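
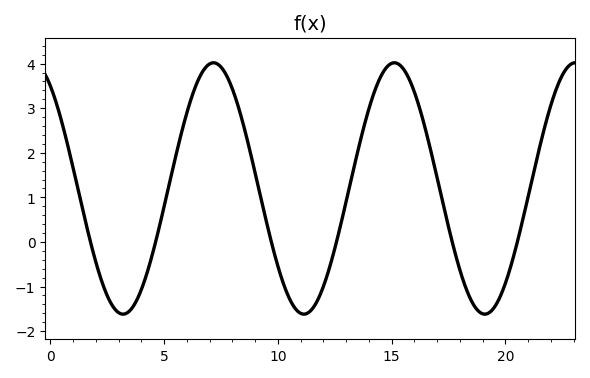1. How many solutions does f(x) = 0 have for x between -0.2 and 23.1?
6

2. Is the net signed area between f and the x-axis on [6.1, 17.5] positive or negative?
positive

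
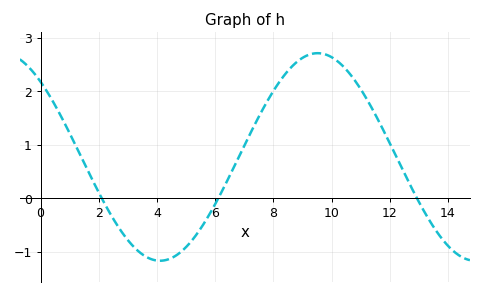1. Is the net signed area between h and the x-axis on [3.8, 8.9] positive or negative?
positive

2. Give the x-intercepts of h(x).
2, 6.2, 13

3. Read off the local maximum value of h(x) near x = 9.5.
2.7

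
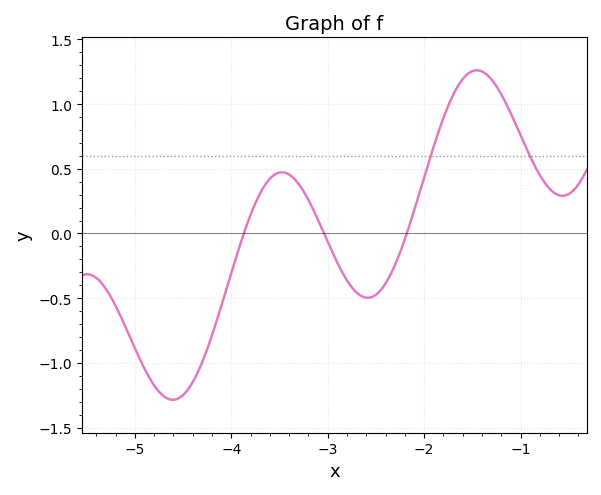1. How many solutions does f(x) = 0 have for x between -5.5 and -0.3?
3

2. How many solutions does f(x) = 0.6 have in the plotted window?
2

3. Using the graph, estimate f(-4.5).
-1.25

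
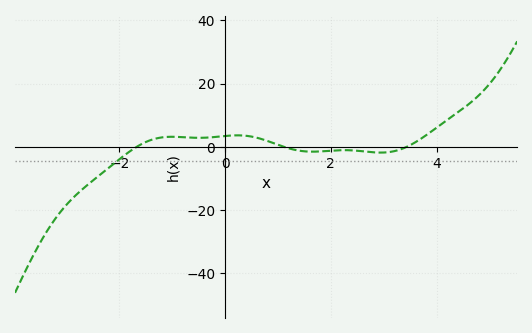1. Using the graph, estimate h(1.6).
-1.51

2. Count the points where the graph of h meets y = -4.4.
1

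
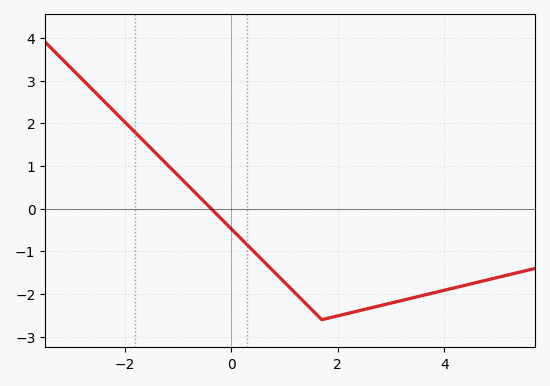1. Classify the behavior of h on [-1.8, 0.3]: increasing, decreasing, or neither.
decreasing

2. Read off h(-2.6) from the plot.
2.8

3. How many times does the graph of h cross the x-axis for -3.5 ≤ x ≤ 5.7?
1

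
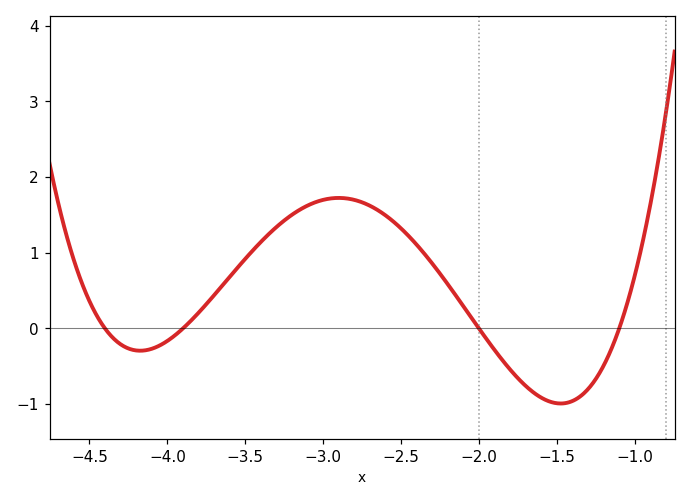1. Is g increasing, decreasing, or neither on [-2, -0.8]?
neither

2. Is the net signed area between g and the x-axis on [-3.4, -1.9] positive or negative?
positive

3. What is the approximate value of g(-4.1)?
-0.268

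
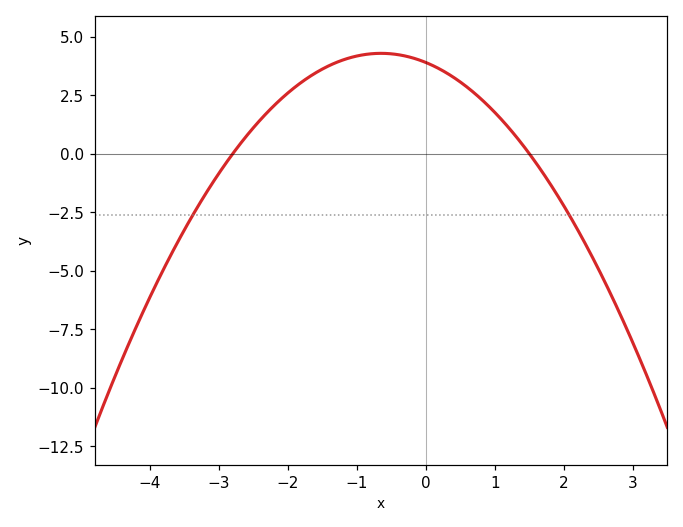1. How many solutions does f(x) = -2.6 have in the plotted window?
2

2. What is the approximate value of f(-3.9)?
-5.52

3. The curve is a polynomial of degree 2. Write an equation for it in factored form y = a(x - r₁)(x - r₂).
y = -0.93(x + 2.8)(x - 1.5)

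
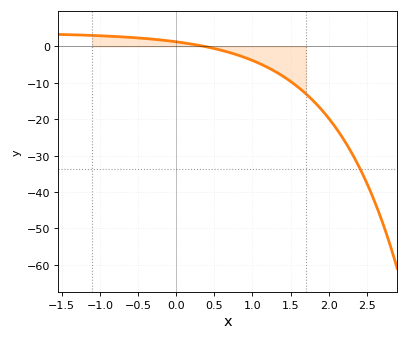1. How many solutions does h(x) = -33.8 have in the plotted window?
1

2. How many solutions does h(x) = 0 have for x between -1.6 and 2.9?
1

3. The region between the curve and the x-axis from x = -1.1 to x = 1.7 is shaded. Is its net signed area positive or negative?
negative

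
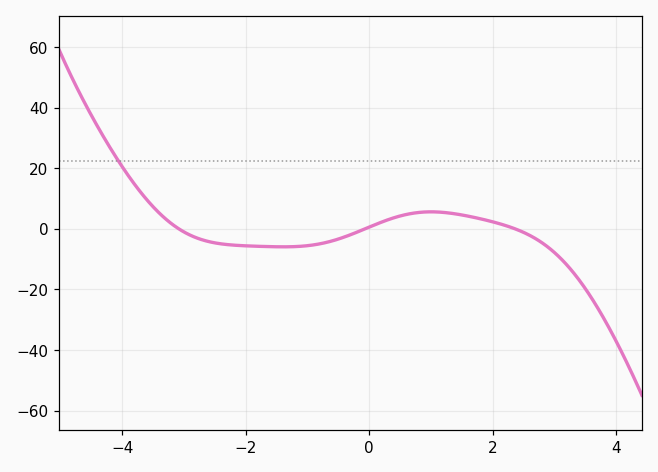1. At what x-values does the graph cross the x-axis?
-3, 0, 2.4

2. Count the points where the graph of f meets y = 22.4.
1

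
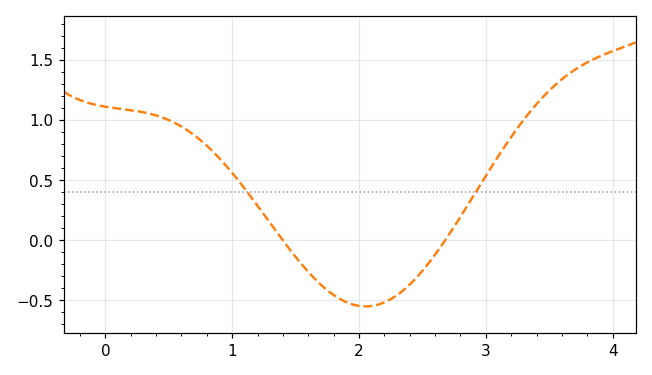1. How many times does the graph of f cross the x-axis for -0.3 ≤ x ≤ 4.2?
2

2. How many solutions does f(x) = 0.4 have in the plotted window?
2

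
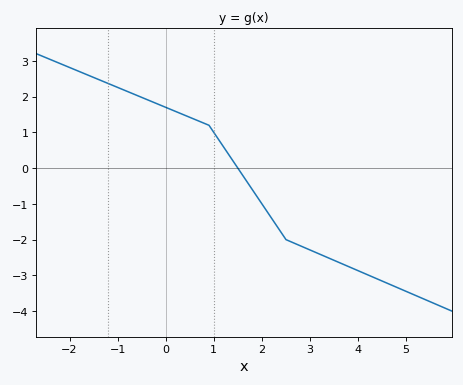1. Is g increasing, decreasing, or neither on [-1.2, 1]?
decreasing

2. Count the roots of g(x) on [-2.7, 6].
1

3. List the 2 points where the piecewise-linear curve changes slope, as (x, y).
(0.9, 1.2); (2.5, -2)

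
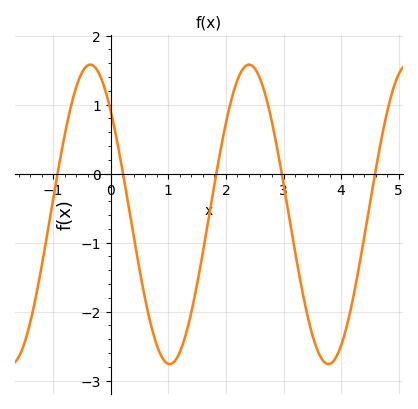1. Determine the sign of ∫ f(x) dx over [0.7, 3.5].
negative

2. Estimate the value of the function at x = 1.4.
-2.01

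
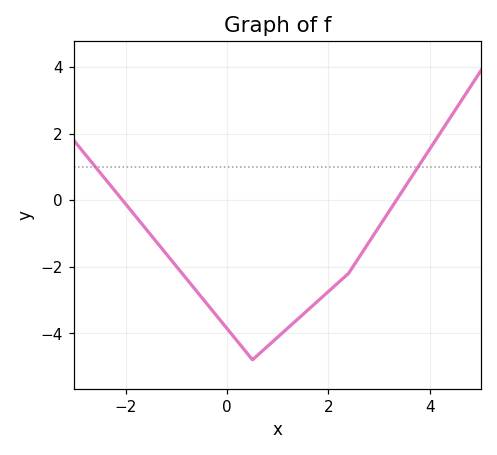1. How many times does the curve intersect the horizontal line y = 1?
2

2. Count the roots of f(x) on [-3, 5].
2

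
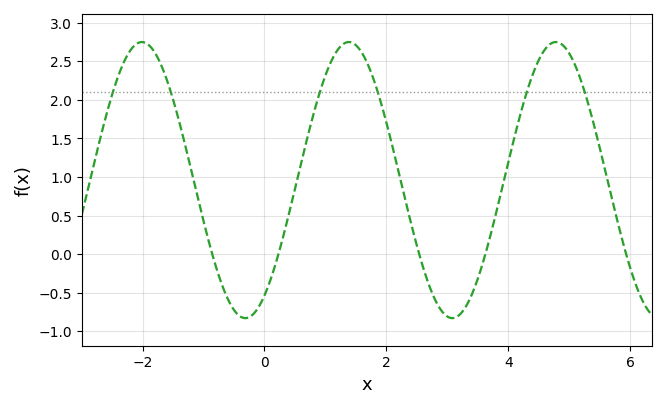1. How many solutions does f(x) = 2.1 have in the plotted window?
6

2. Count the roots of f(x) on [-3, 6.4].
5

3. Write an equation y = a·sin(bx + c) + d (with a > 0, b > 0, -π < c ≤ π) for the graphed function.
y = 1.79sin(1.85x - 0.99) + 0.96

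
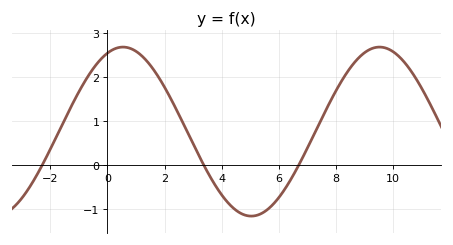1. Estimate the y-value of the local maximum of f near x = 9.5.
2.7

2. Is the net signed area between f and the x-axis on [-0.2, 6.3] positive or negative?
positive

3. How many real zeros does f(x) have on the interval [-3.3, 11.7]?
3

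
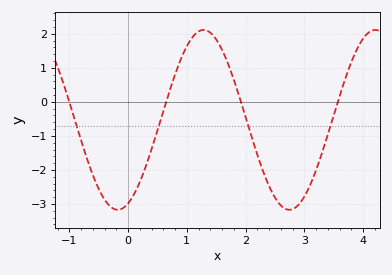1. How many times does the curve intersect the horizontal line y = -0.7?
4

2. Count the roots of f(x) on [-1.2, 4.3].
4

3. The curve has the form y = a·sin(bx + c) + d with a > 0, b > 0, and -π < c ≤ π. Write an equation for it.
y = 2.64sin(2.1x - 1.2) - 0.53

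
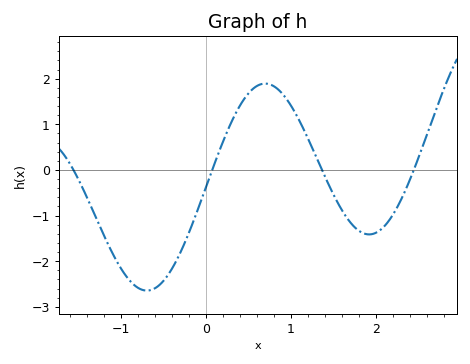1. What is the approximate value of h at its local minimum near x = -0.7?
-2.6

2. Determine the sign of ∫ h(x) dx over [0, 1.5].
positive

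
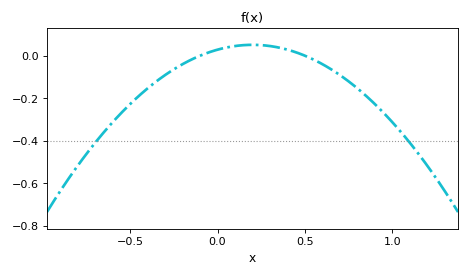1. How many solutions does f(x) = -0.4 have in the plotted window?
2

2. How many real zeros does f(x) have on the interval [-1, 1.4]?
2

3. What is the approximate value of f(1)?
-0.314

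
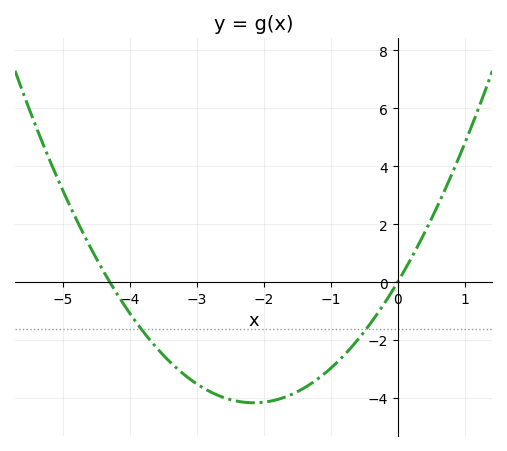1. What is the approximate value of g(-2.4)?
-4.2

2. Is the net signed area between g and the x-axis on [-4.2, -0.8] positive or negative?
negative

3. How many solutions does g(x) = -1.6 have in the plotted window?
2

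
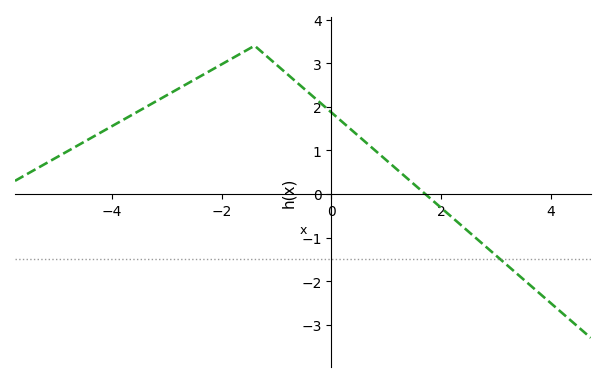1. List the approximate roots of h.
1.8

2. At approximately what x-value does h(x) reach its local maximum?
-1.4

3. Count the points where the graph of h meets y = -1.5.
1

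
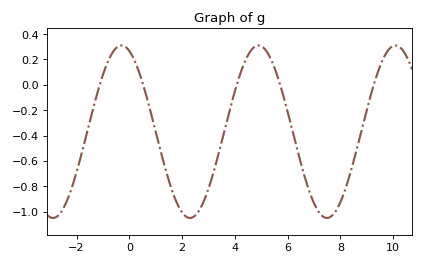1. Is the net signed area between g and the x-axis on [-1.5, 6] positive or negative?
negative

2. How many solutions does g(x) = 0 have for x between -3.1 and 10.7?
5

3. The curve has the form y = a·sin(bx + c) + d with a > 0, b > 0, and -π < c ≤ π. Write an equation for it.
y = 0.68sin(1.2x + 1.9) - 0.37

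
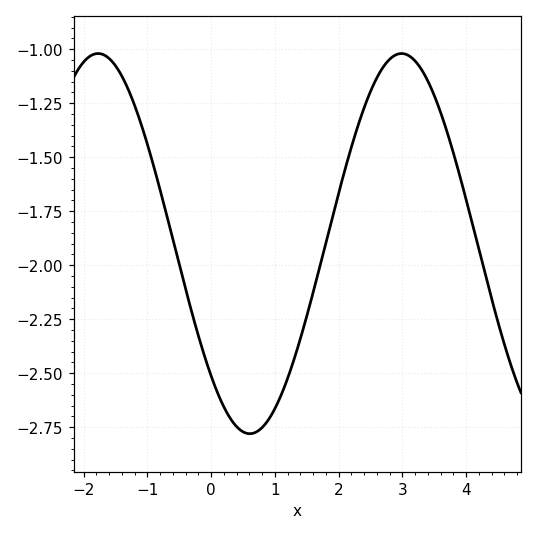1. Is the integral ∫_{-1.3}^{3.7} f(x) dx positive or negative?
negative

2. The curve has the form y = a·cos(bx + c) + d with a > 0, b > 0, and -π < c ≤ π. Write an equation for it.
y = 0.88cos(1.3x + 2.3) - 1.9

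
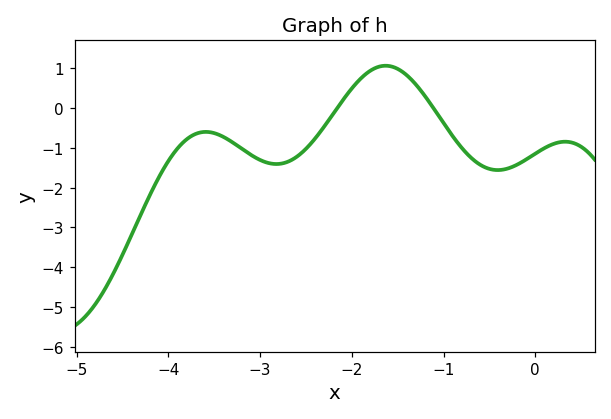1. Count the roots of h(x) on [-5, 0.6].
2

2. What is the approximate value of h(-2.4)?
-0.8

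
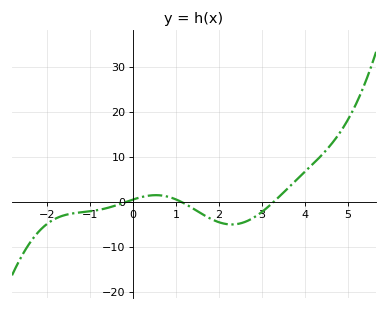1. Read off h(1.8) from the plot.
-3.7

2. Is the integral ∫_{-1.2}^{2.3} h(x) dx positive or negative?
negative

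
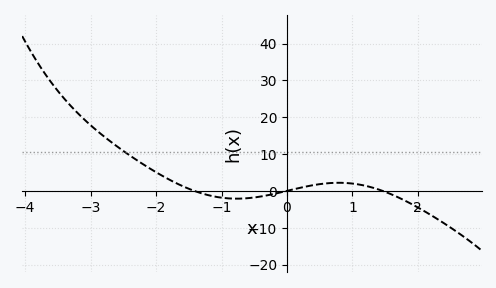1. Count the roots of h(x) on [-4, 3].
3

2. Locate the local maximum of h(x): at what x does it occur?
0.791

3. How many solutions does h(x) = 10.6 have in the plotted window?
1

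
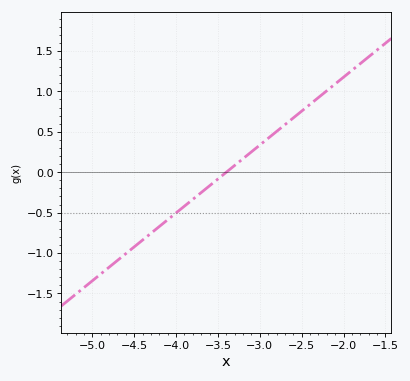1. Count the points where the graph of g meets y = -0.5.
1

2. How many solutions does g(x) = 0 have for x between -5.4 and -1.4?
1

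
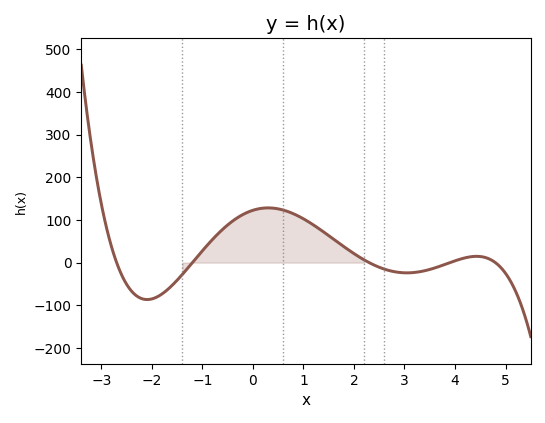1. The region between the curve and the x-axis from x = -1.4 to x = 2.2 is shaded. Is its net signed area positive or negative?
positive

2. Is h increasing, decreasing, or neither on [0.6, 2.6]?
decreasing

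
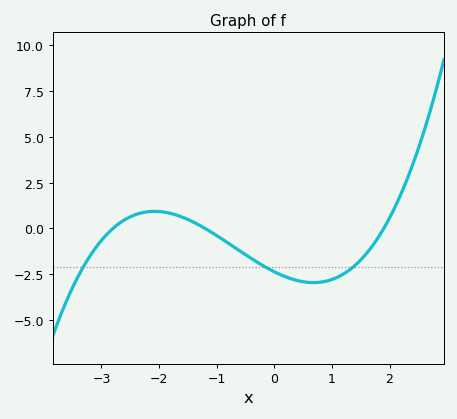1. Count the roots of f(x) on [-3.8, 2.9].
3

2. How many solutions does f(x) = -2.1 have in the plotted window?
3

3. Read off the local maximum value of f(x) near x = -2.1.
0.933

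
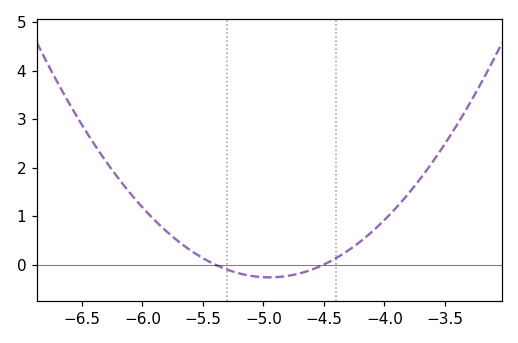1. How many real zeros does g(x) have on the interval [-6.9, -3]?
2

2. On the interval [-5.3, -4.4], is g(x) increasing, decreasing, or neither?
neither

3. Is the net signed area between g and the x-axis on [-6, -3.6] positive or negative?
positive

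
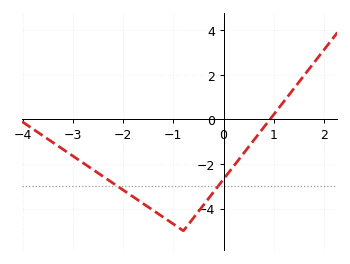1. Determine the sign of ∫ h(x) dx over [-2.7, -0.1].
negative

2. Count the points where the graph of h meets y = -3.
2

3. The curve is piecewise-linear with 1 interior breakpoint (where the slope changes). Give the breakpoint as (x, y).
(-0.8, -5)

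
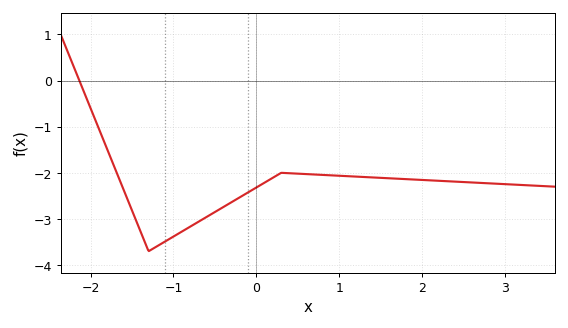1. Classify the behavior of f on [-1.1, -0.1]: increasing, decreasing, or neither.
increasing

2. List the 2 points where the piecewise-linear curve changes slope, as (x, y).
(-1.3, -3.7); (0.3, -2)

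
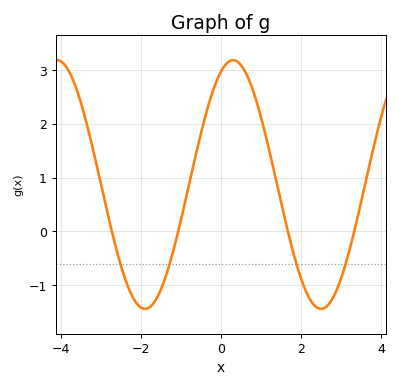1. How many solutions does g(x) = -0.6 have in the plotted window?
4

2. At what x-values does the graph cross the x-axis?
-2.8, -1, 1.6, 3.4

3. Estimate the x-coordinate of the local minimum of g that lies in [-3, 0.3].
-1.8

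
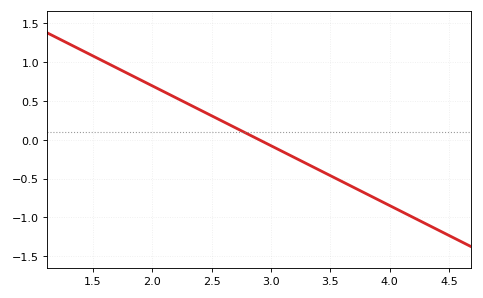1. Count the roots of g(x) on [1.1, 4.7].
1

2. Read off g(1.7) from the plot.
0.924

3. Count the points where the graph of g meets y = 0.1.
1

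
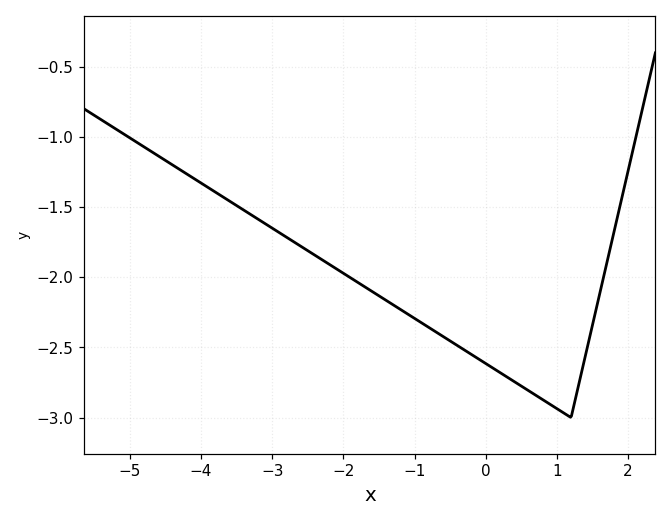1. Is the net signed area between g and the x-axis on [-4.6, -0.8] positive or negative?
negative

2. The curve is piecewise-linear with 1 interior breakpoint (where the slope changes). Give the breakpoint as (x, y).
(1.2, -3)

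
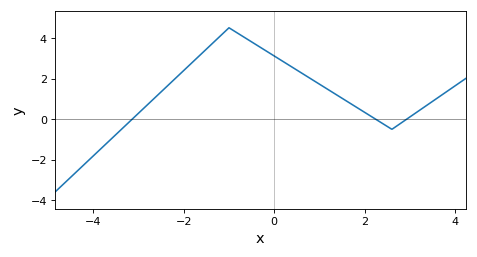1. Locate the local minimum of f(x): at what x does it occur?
2.6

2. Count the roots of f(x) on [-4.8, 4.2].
3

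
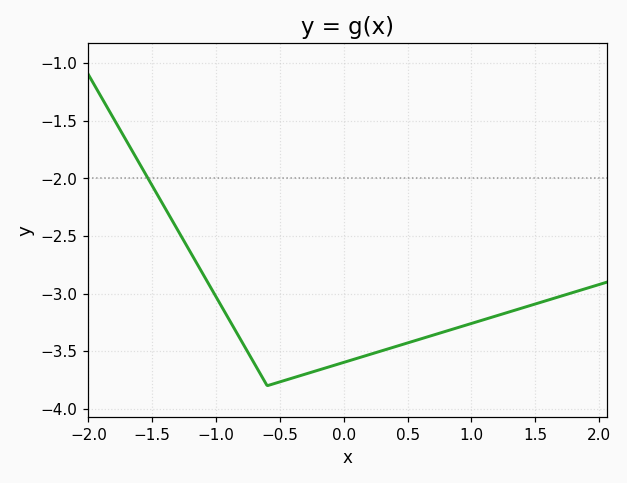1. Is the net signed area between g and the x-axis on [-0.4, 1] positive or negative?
negative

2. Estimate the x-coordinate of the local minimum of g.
-0.6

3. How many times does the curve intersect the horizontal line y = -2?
1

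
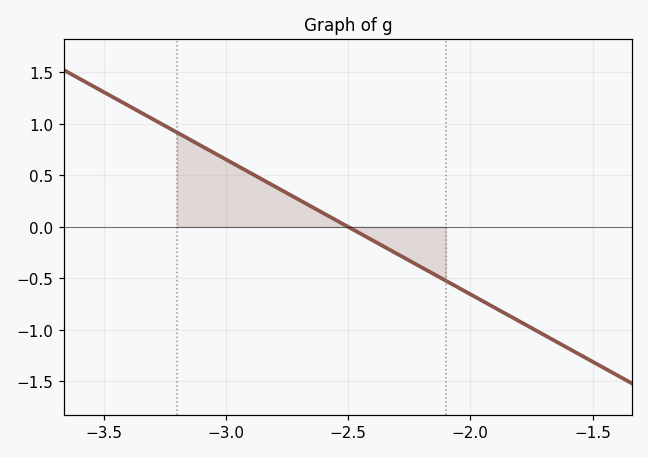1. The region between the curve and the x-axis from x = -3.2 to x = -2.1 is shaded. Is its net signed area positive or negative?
positive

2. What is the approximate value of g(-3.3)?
1.05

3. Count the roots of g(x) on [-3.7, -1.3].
1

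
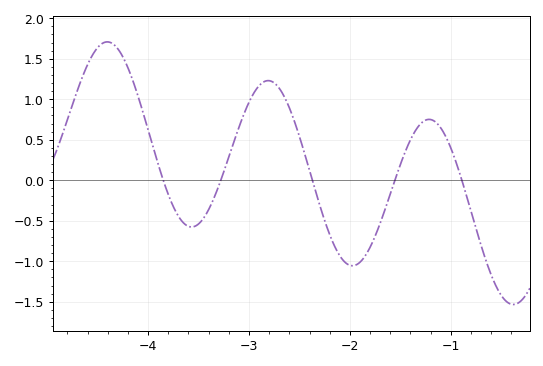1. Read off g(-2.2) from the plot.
-0.67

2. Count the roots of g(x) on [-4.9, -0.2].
5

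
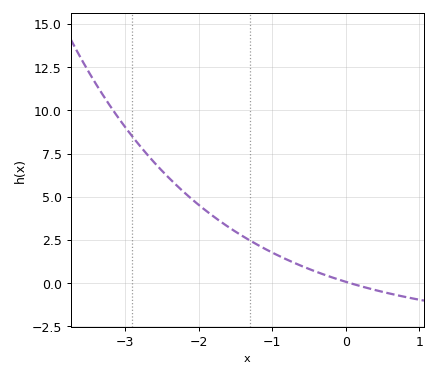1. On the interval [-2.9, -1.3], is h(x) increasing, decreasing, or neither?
decreasing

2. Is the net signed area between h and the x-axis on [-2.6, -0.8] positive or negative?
positive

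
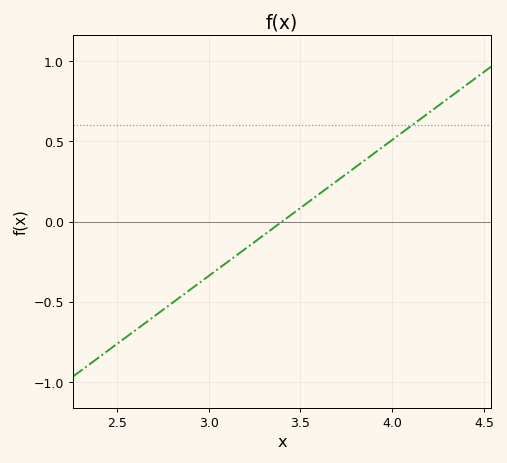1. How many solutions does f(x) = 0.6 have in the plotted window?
1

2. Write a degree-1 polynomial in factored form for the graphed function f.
y = 0.85(x - 3.4)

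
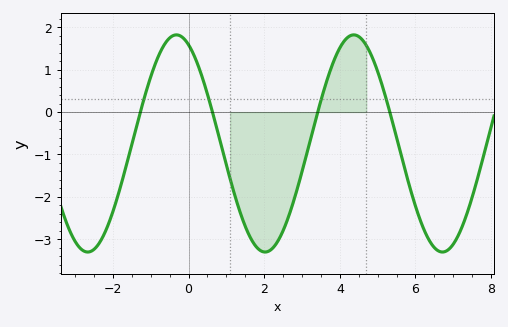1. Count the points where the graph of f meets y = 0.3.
4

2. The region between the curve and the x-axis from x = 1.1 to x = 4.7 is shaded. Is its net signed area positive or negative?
negative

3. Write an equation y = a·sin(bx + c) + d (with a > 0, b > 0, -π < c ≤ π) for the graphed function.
y = 2.56sin(1.3x + 2) - 0.74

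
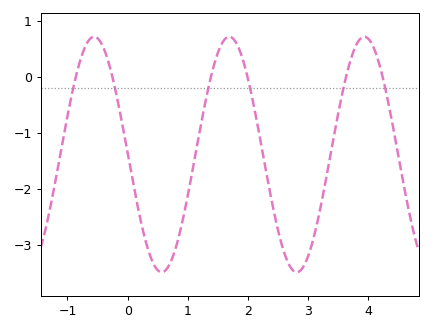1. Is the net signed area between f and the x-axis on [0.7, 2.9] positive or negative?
negative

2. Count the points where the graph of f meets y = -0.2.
6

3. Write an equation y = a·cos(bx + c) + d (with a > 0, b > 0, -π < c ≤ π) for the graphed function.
y = 2.1cos(2.8x + 1.56) - 1.39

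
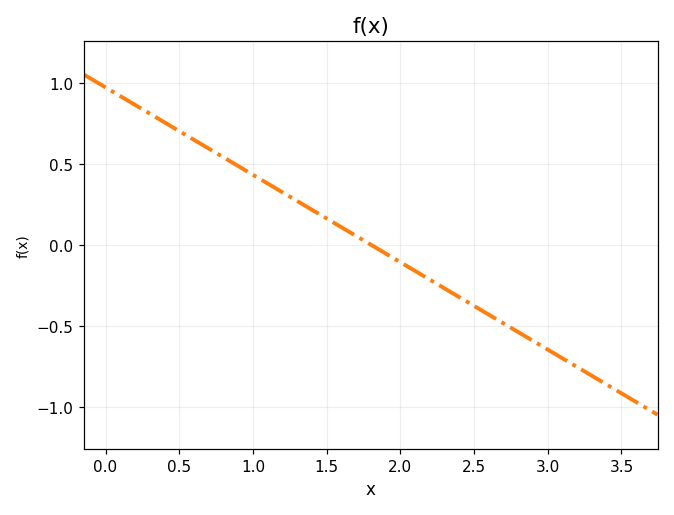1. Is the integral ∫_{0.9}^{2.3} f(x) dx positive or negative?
positive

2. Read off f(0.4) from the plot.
0.75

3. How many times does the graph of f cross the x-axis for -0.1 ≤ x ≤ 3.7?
1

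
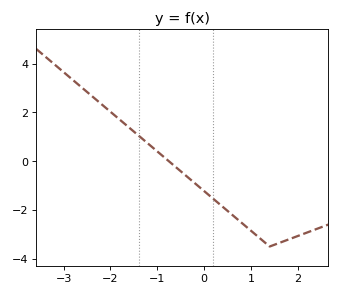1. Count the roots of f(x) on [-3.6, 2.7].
1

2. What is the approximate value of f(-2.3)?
2.51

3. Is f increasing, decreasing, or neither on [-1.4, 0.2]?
decreasing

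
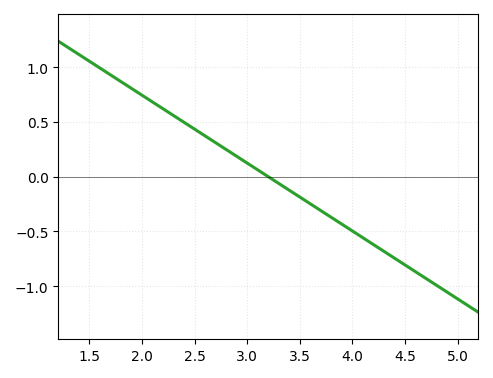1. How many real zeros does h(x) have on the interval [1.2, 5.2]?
1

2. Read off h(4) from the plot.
-0.496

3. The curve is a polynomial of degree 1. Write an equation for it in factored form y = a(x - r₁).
y = -0.62(x - 3.2)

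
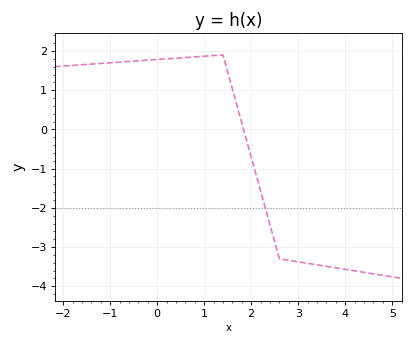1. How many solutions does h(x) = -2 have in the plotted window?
1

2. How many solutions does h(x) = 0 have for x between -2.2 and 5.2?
1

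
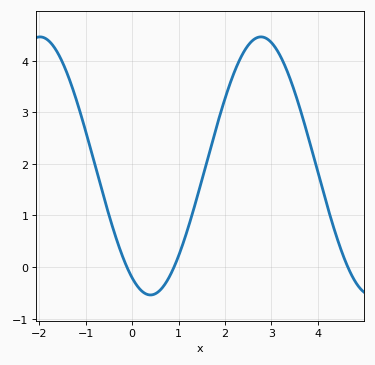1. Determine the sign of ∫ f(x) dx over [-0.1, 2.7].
positive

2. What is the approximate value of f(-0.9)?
2.3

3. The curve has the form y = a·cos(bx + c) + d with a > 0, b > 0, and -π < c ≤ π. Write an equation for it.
y = 2.5cos(1.32x + 2.62) + 1.96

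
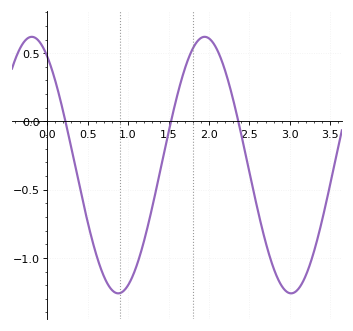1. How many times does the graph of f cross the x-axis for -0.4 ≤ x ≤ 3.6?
3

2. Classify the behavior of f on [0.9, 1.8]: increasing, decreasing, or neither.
increasing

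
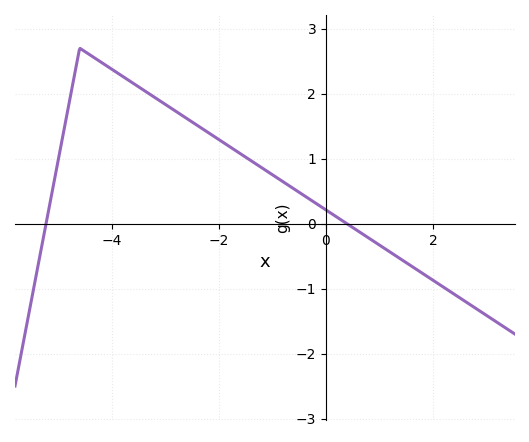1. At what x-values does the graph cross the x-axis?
-5.23, 0.387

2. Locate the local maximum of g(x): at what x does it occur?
-4.6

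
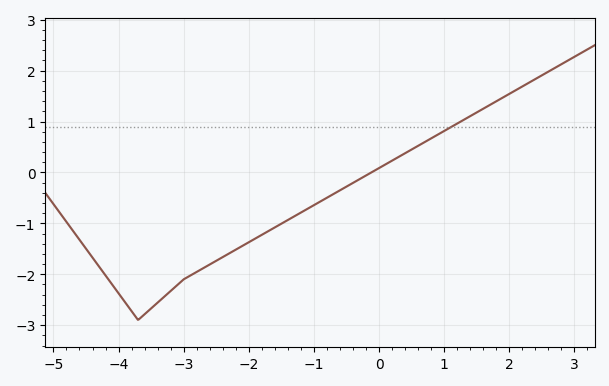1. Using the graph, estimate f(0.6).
0.5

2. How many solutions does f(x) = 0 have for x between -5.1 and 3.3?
1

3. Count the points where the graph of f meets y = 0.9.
1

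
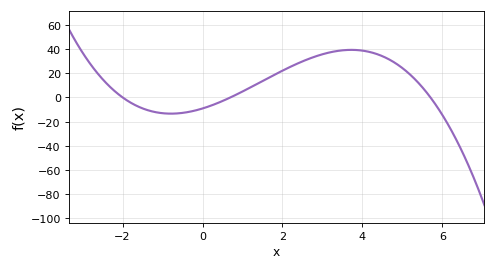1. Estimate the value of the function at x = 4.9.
26.7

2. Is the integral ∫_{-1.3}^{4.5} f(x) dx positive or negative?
positive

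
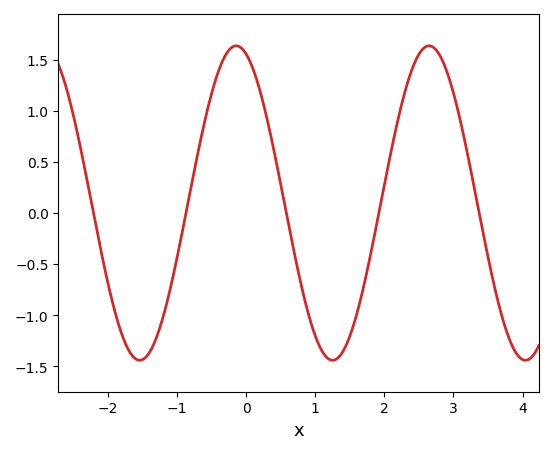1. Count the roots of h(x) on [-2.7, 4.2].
5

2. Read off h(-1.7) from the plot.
-1.34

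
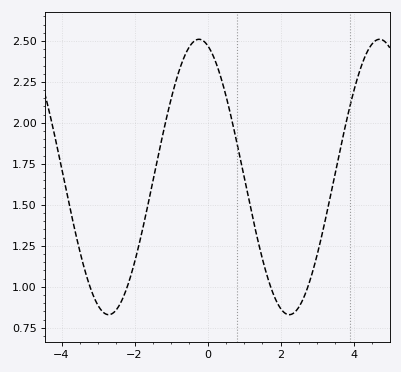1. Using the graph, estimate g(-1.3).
1.86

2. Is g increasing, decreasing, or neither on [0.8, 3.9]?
neither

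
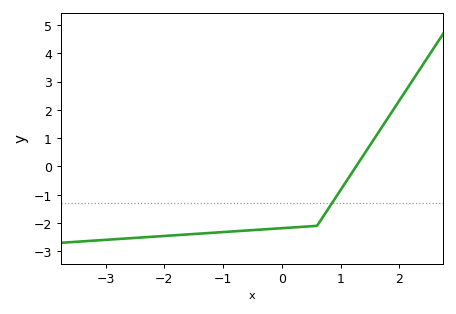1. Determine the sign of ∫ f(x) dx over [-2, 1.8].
negative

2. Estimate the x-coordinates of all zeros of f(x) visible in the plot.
1.3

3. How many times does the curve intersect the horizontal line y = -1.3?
1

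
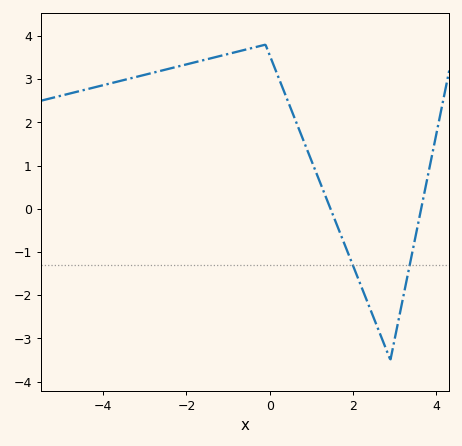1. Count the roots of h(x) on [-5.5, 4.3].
2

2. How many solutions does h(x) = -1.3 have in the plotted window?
2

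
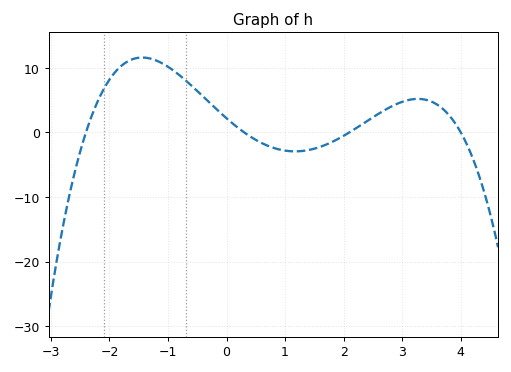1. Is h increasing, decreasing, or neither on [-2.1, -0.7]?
neither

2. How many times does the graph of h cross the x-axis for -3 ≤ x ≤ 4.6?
4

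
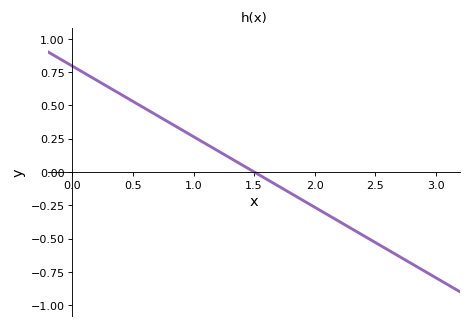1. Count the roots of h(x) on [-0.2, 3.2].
1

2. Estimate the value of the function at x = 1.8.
-0.159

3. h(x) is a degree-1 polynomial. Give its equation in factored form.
y = -0.53(x - 1.5)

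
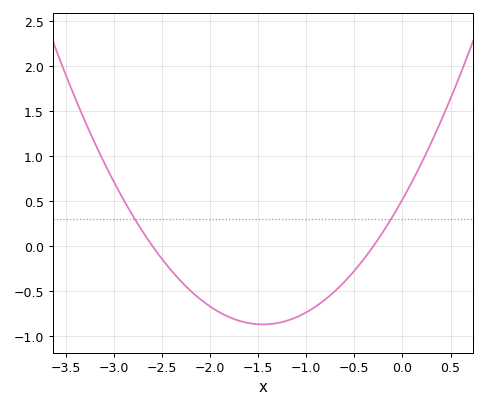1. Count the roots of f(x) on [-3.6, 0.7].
2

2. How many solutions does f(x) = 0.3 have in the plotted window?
2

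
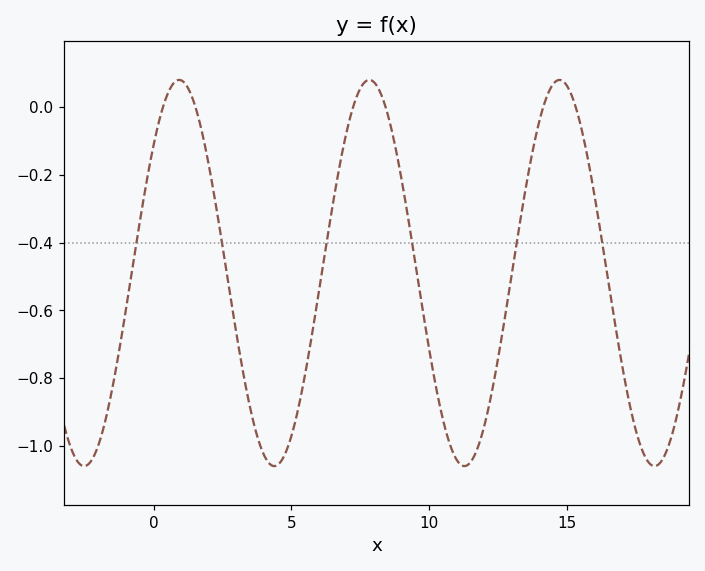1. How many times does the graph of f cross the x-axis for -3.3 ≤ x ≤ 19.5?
6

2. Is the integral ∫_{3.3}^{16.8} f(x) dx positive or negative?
negative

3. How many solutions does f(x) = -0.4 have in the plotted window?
6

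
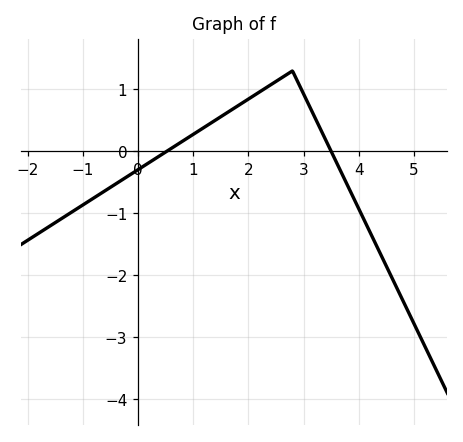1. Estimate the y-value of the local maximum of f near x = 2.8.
1.3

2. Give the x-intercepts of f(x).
0.516, 3.5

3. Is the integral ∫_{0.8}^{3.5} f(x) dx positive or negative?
positive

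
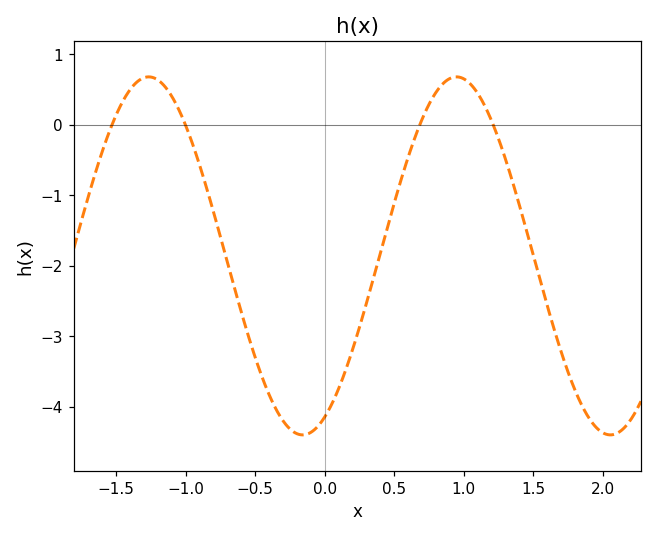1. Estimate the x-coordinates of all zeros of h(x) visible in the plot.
-1.53, -1, 0.683, 1.21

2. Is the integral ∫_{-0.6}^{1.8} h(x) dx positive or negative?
negative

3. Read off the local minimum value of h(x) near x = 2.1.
-4.4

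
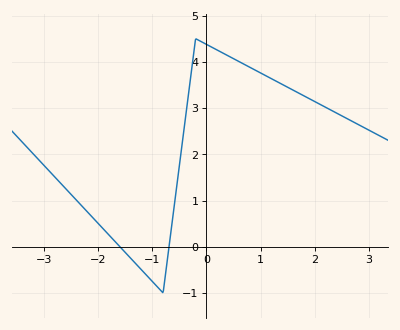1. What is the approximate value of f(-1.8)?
0.3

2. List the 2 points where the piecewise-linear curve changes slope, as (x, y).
(-0.8, -1); (-0.2, 4.5)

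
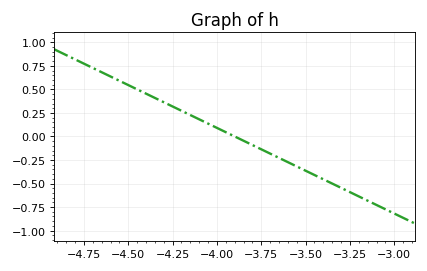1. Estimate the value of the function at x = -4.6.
0.637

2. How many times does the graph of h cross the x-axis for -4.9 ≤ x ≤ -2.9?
1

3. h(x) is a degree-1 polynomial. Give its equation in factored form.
y = -0.91(x + 3.9)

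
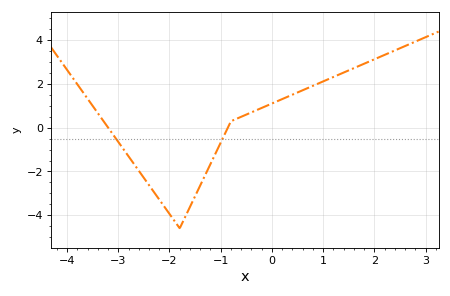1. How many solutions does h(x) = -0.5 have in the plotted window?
2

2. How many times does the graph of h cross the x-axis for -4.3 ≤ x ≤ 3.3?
2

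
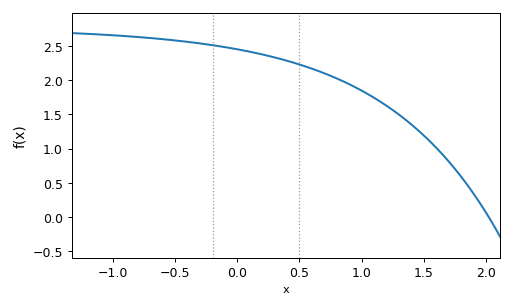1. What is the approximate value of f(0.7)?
2.1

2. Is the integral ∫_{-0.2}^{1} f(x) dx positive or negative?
positive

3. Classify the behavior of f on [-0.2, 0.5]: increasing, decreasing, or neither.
decreasing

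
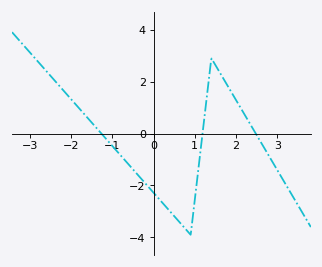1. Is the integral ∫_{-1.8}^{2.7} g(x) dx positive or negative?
negative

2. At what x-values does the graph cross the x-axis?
-1.27, 1.19, 2.48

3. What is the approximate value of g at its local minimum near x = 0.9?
-3.9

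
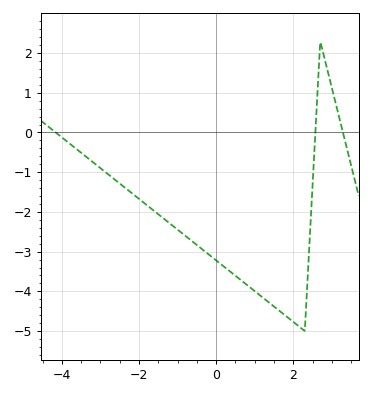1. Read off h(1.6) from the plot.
-4.46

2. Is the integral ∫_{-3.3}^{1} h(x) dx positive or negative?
negative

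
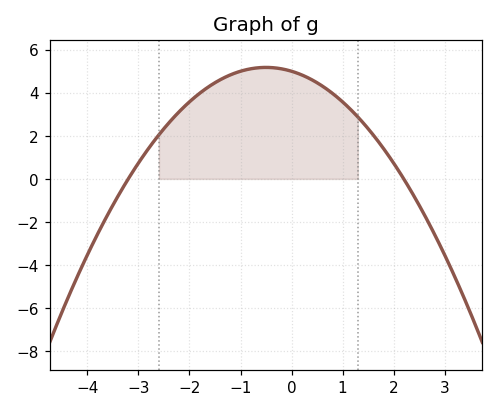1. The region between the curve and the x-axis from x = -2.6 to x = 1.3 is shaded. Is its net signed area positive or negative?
positive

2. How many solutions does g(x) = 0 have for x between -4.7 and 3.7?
2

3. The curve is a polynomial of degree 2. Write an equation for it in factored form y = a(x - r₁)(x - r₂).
y = -0.71(x + 3.2)(x - 2.2)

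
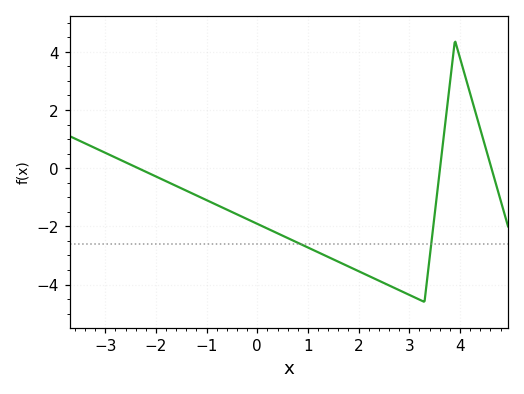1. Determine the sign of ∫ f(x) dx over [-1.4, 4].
negative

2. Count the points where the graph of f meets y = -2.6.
2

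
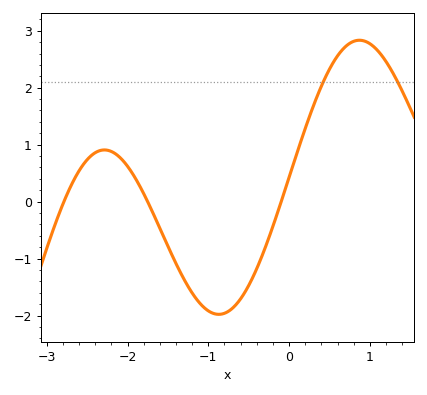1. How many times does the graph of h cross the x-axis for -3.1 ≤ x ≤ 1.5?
3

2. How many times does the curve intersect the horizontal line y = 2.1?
2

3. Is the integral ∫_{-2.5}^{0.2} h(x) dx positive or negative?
negative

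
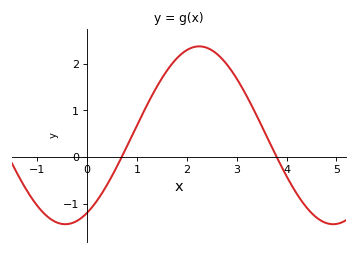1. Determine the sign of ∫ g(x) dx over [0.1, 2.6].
positive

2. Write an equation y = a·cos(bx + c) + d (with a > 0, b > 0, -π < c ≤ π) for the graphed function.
y = 1.9cos(1.2x - 2.6) + 0.47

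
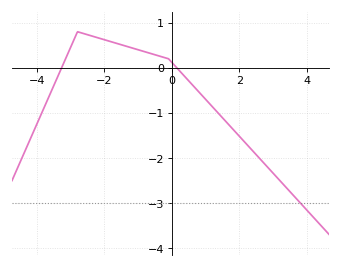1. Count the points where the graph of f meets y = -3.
1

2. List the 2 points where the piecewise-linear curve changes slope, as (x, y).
(-2.8, 0.8); (-0.1, 0.2)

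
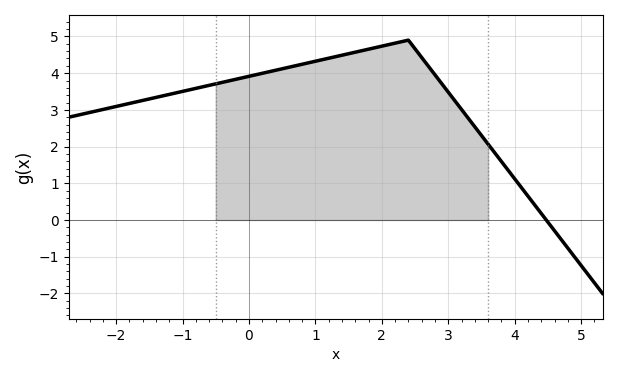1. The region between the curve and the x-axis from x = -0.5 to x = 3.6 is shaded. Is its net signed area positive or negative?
positive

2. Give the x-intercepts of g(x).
4.48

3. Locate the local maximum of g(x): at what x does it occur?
2.4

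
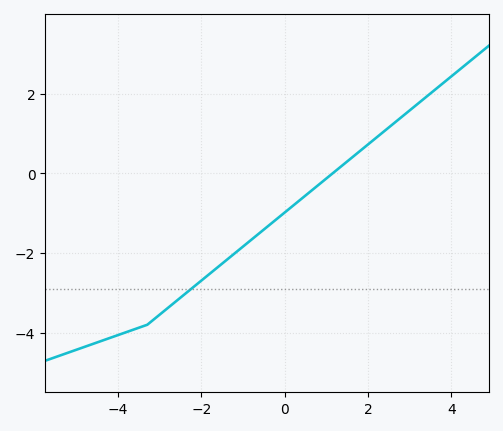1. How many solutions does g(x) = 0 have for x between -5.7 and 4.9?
1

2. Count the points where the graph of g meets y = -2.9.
1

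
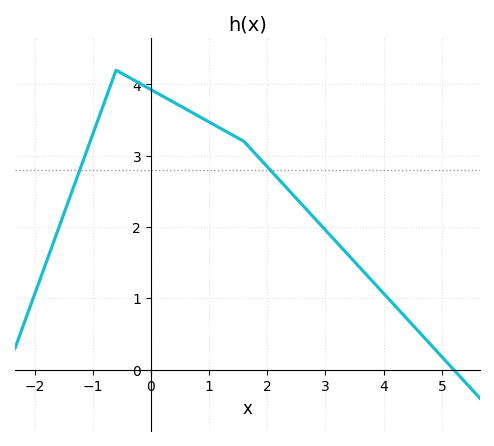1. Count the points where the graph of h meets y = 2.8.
2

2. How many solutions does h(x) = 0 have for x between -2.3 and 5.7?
1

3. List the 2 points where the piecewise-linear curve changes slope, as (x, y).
(-0.6, 4.2); (1.6, 3.2)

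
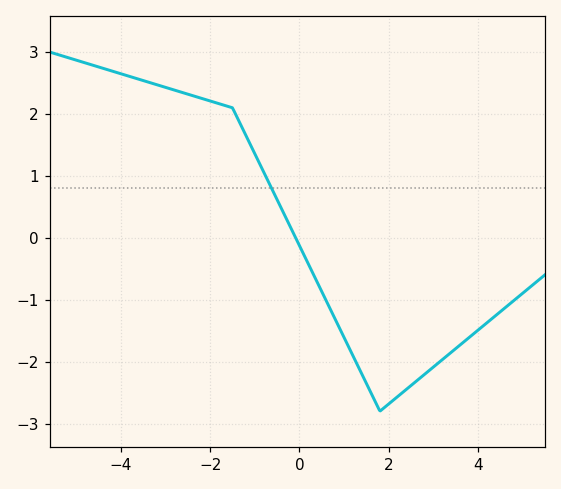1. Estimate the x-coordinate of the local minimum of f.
1.8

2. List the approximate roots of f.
0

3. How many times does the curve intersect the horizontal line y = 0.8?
1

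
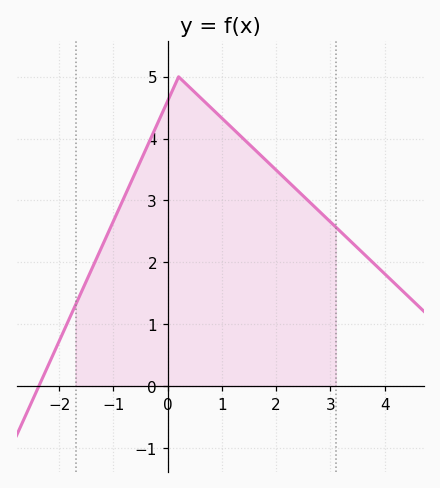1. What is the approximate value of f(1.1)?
4.25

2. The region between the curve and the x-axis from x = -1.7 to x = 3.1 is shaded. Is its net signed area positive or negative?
positive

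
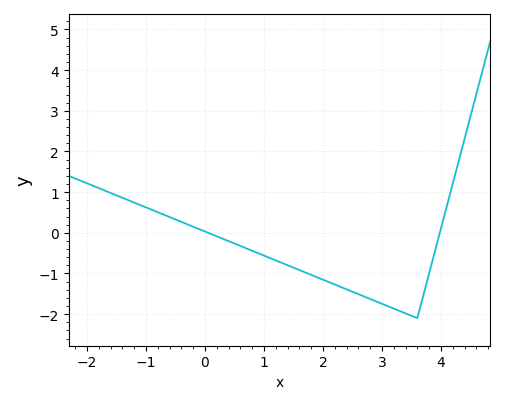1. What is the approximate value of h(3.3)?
-1.92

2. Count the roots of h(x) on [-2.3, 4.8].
2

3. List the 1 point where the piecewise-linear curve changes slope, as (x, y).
(3.6, -2.1)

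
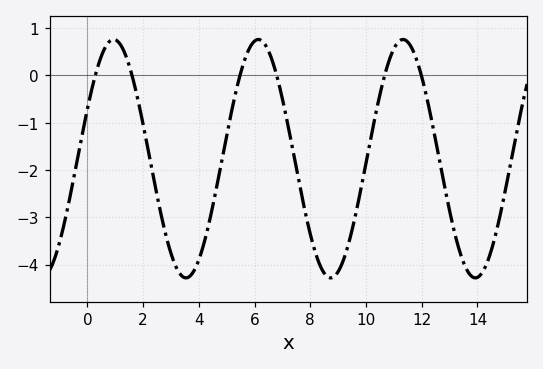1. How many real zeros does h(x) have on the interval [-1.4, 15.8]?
6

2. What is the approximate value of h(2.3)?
-1.9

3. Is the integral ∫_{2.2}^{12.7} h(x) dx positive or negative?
negative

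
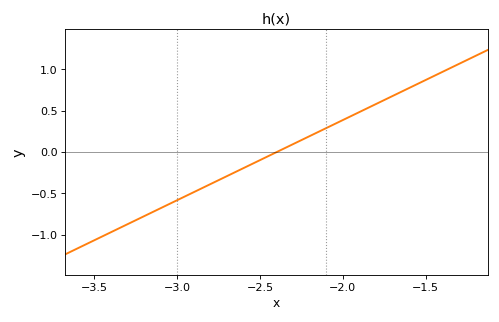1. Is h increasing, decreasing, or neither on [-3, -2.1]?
increasing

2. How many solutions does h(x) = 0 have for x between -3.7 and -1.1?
1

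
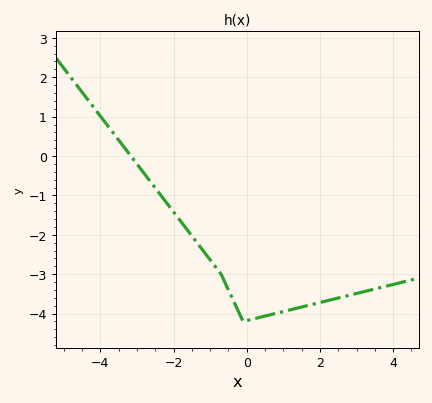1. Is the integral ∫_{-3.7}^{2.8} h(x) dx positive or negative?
negative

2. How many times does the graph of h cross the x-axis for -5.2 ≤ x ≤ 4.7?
1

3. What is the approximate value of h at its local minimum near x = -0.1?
-4.2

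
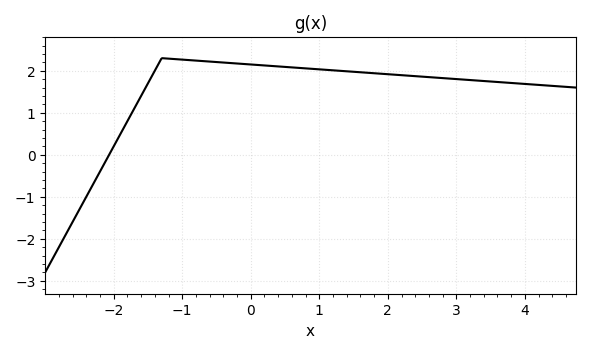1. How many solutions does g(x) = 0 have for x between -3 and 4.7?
1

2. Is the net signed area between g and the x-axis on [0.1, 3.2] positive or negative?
positive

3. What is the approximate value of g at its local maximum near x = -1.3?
2.3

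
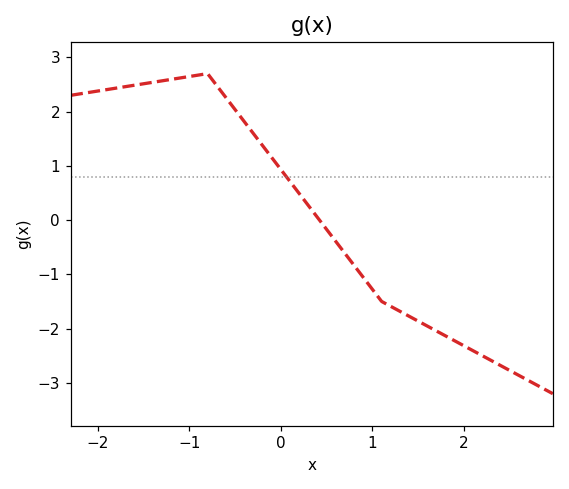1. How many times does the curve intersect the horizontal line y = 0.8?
1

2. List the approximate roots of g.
0.421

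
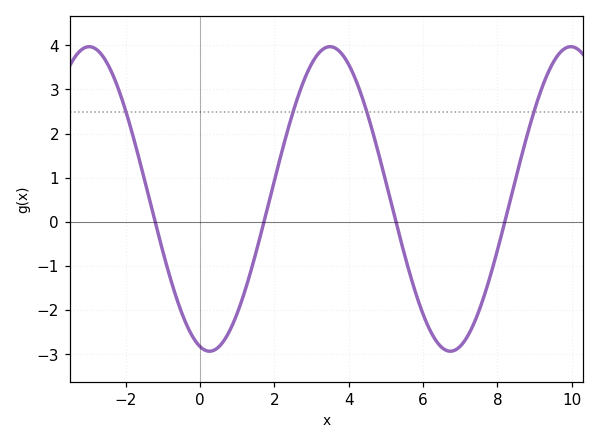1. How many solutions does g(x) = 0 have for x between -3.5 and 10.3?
4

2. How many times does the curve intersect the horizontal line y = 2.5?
4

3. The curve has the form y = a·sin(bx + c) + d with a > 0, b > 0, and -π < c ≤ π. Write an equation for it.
y = 3.45sin(0.97x - 1.8) + 0.52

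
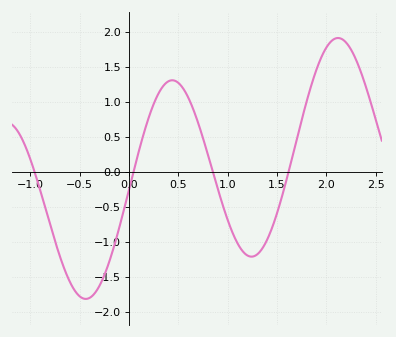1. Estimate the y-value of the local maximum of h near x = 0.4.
1.31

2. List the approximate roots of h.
-0.957, 0.045, 0.85, 1.62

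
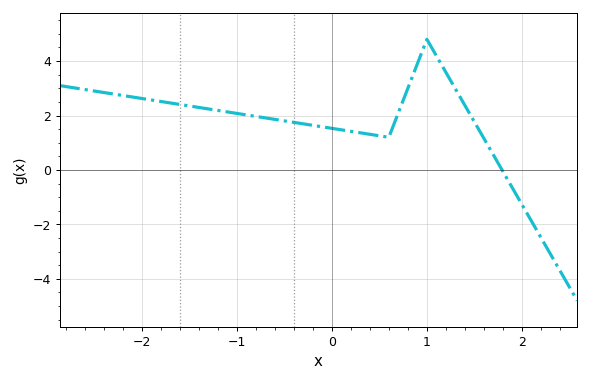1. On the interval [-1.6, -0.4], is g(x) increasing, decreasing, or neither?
decreasing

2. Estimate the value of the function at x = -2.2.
2.74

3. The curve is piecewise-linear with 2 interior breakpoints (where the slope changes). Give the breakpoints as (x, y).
(0.6, 1.2); (1, 4.8)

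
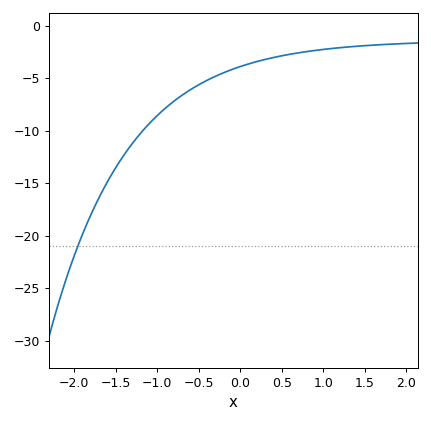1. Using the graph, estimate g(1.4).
-2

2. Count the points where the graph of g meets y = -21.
1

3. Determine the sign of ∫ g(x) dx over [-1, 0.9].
negative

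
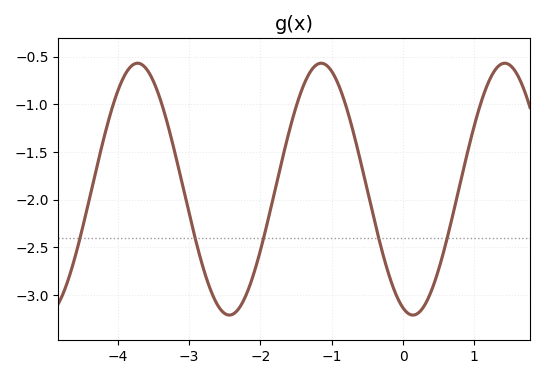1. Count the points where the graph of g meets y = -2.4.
5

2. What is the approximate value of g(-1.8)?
-1.92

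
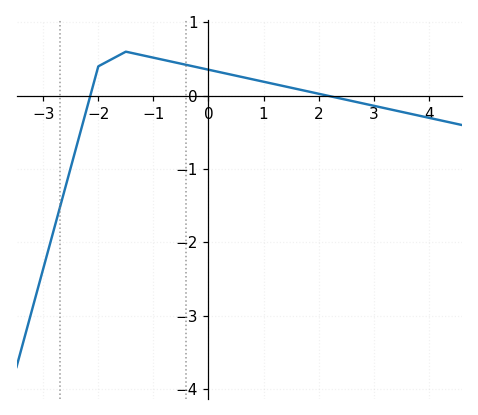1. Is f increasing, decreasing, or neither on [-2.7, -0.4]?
neither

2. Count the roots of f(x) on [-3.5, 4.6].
2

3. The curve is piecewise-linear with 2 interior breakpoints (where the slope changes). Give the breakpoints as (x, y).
(-2, 0.4); (-1.5, 0.6)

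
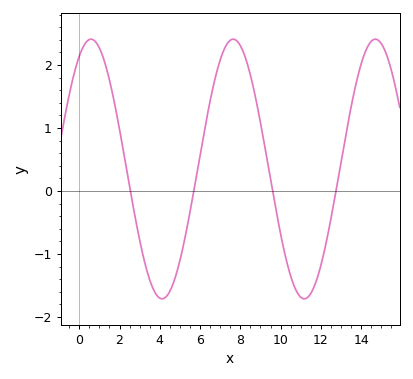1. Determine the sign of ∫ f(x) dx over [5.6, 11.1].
positive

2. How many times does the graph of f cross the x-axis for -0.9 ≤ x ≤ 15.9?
4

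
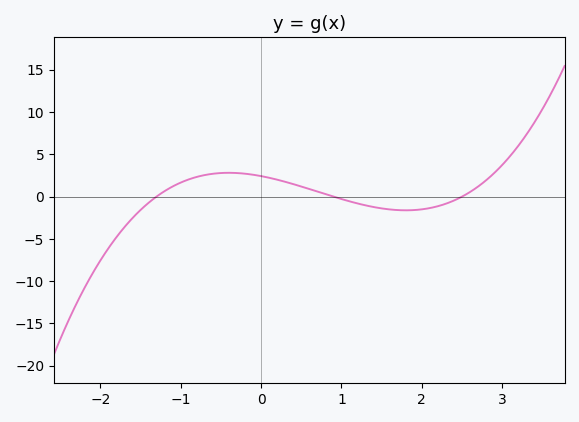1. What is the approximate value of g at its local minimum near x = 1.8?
-1.5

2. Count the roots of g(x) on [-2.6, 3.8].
3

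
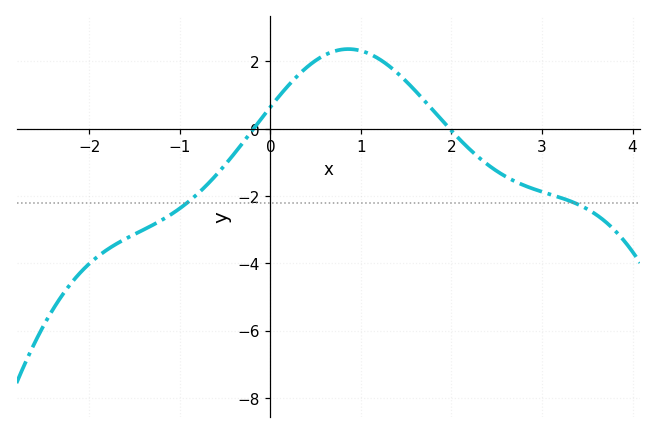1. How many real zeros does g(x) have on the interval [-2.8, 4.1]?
2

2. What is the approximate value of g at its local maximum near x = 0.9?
2.37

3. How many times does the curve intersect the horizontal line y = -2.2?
2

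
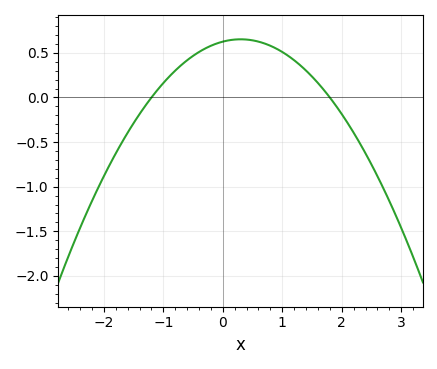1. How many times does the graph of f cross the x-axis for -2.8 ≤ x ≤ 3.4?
2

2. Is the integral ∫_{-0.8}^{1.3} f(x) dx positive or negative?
positive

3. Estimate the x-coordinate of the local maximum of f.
0.3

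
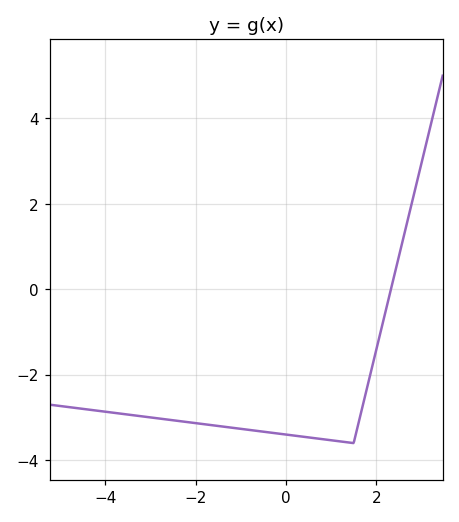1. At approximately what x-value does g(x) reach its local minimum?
1.5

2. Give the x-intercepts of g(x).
2.33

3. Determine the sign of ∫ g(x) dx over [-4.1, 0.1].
negative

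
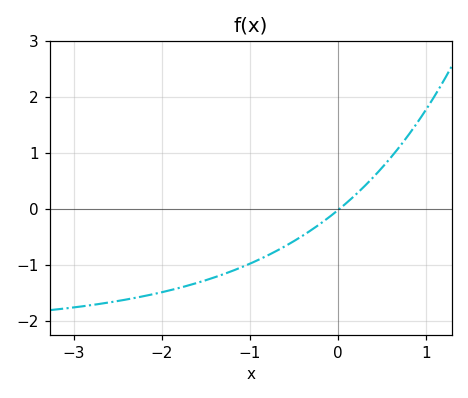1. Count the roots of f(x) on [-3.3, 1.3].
1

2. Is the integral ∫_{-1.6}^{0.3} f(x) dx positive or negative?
negative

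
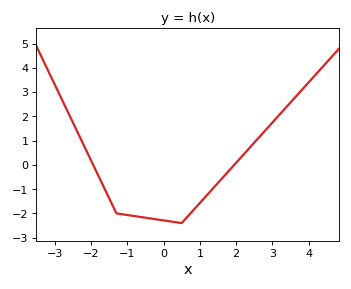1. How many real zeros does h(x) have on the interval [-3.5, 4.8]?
2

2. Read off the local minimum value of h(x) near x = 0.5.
-2.4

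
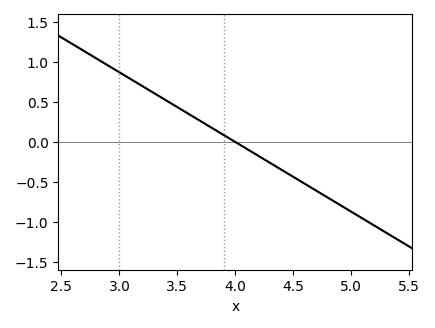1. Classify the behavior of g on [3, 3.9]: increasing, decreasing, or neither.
decreasing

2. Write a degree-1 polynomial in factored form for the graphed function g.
y = -0.87(x - 4)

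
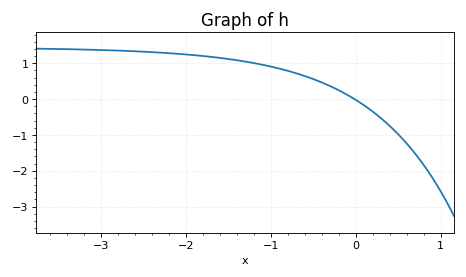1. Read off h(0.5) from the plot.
-0.979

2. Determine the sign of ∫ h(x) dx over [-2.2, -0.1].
positive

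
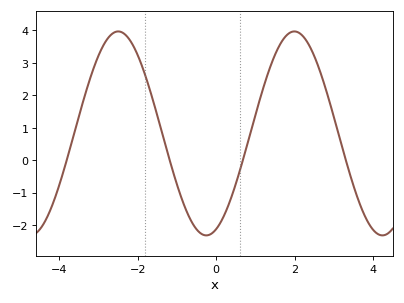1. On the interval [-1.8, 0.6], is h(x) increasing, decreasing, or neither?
neither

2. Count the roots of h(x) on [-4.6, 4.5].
4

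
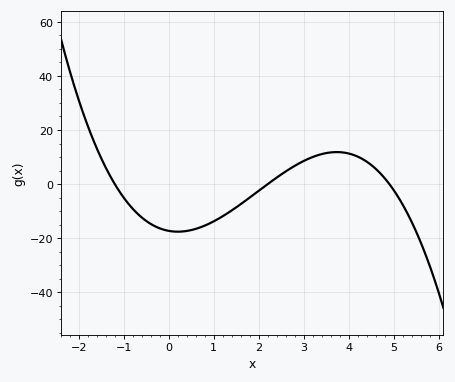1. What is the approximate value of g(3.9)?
12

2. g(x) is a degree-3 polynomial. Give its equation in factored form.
y = -1.34(x + 1.2)(x - 2.2)(x - 4.9)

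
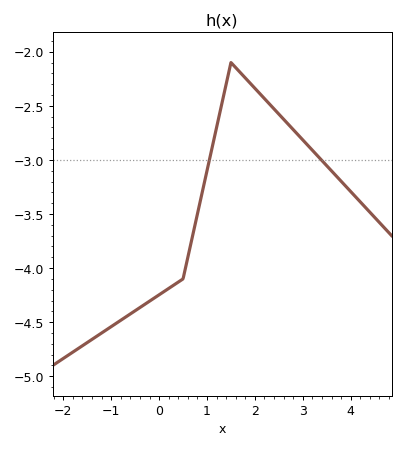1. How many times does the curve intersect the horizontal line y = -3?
2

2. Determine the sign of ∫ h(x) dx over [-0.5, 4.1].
negative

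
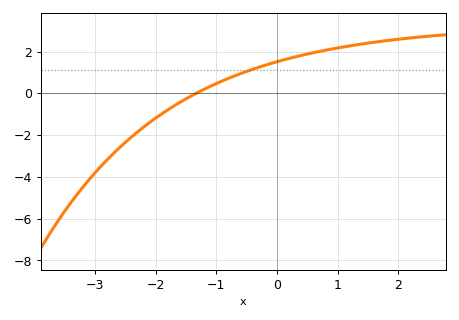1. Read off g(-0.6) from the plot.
1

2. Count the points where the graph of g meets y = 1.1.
1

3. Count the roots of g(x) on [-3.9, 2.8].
1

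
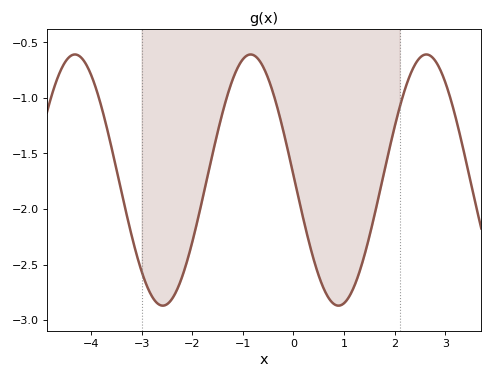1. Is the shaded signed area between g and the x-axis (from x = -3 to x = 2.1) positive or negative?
negative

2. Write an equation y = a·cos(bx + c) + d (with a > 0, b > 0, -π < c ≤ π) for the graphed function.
y = 1.13cos(1.81x + 1.53) - 1.74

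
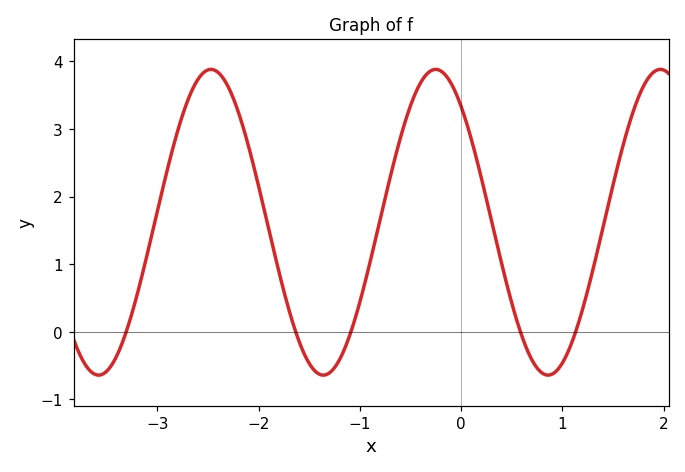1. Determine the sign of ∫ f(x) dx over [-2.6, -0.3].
positive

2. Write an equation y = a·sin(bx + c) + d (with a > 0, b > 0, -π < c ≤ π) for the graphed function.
y = 2.26sin(2.8x + 2.3) + 1.62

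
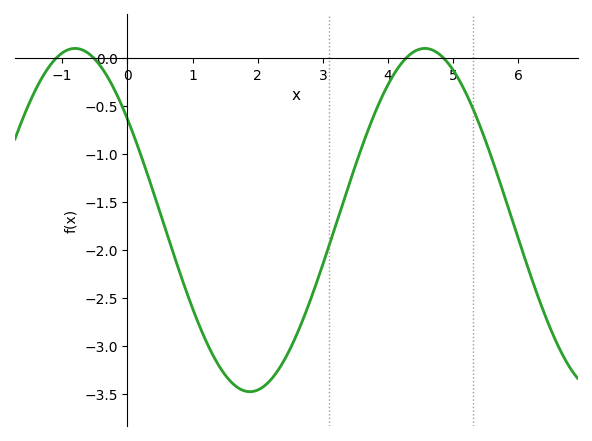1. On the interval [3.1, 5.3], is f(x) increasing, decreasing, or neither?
neither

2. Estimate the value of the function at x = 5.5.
-0.866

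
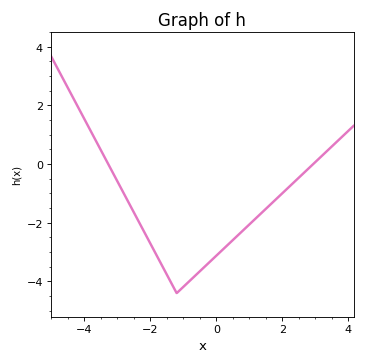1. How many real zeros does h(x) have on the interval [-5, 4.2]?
2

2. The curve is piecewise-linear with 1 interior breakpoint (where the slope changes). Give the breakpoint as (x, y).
(-1.2, -4.4)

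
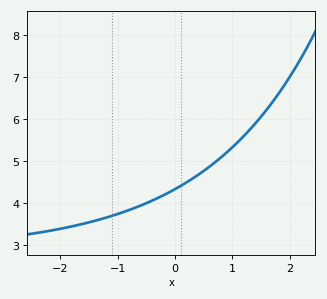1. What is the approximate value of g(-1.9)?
3.4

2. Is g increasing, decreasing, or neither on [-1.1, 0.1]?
increasing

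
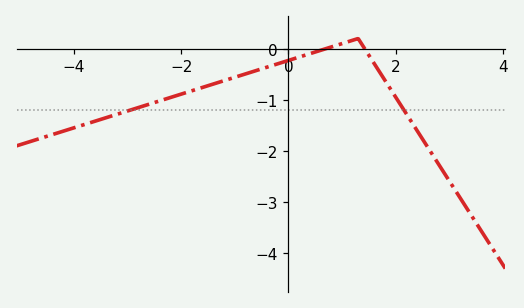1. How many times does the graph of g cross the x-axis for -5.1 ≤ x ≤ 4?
2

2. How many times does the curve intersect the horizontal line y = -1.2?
2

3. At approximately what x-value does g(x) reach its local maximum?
1.3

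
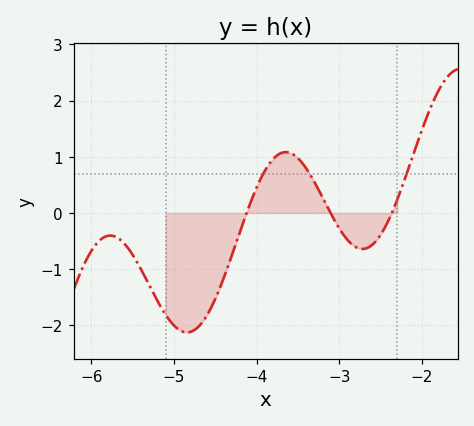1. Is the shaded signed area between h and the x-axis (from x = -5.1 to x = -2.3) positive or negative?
negative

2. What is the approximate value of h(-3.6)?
1.1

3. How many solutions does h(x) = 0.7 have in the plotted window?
3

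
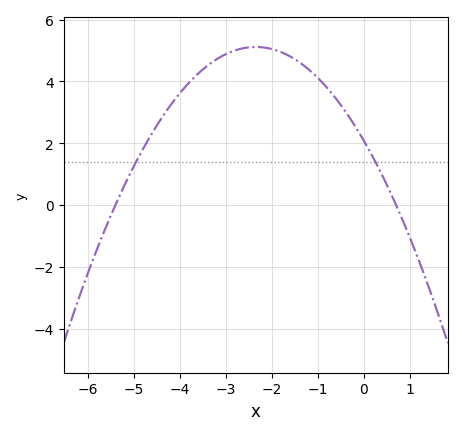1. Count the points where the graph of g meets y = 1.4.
2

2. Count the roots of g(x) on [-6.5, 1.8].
2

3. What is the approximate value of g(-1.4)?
4.6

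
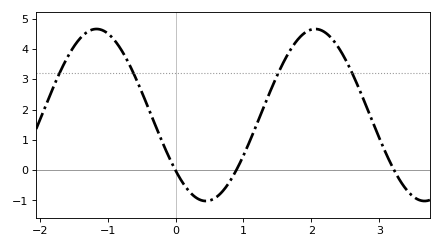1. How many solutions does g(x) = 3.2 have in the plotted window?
4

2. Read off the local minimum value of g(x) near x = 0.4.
-1.02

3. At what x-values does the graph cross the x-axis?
-0.003, 0.895, 3.22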